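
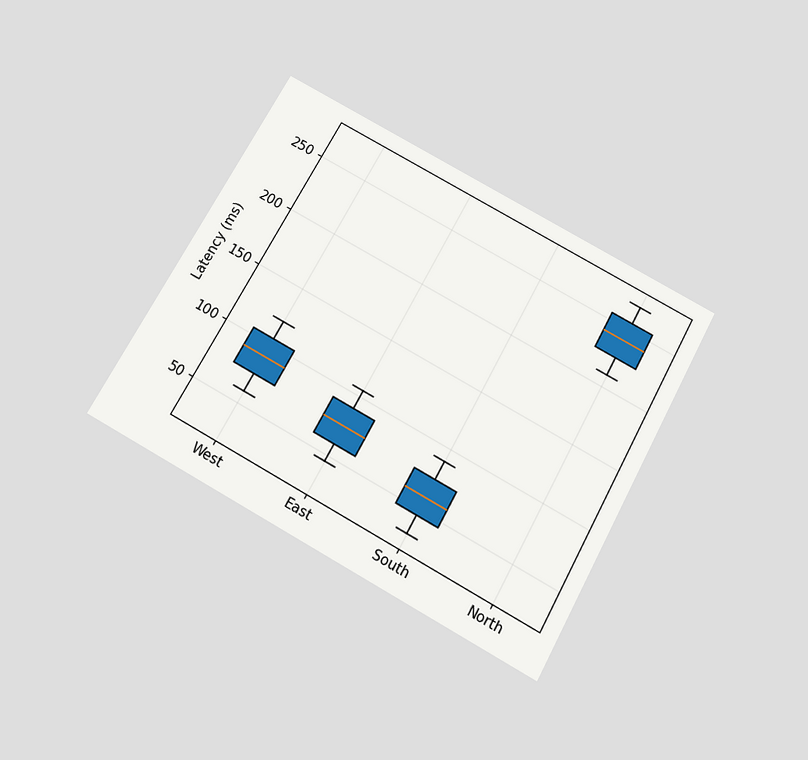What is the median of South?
The chart is tilted about 29° clockwise and viewed slightly from below. The median line in the South box sits at 60ms.

60ms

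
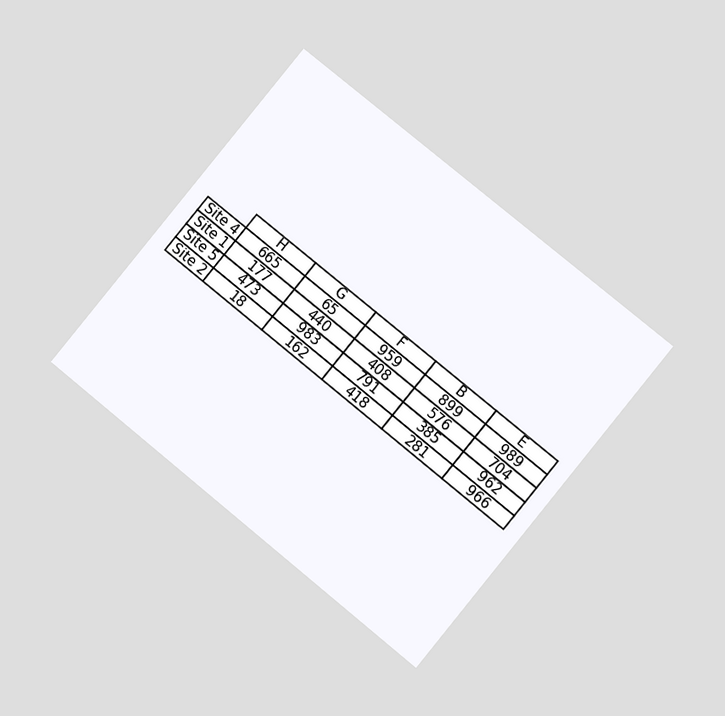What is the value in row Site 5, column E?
962

The chart is tilted about 39° clockwise and viewed at a slight angle. The (Site 5, E) cell reads 962.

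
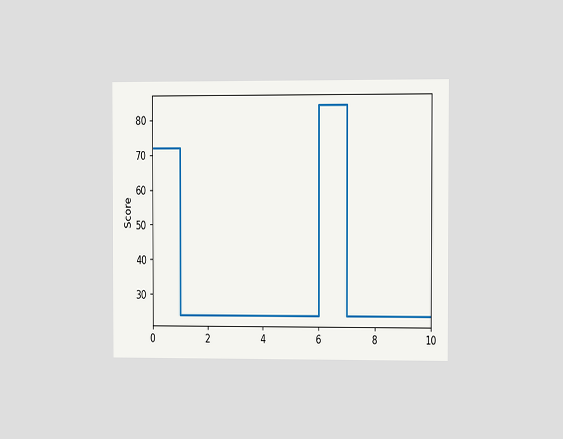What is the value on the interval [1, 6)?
The chart is viewed at a slight angle. On [1, 6) the step sits at 24.

24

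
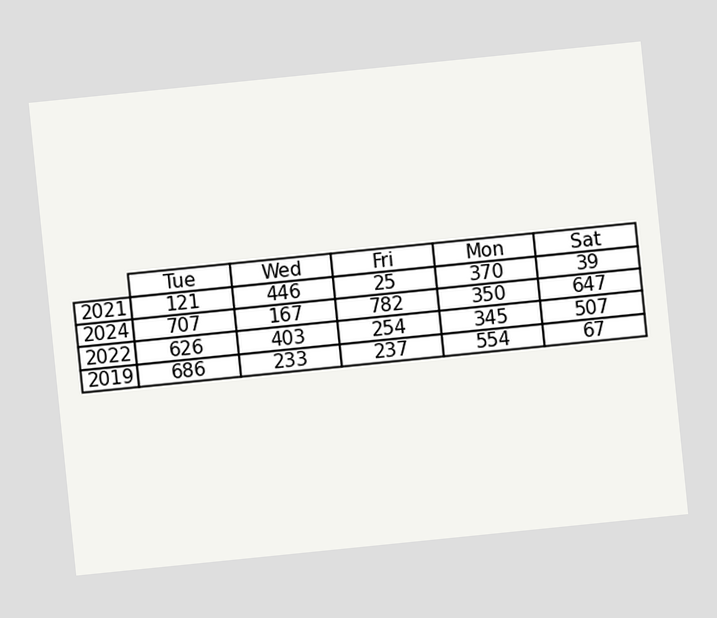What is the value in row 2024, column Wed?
The chart is tilted about 6° counter-clockwise. The (2024, Wed) cell reads 167.

167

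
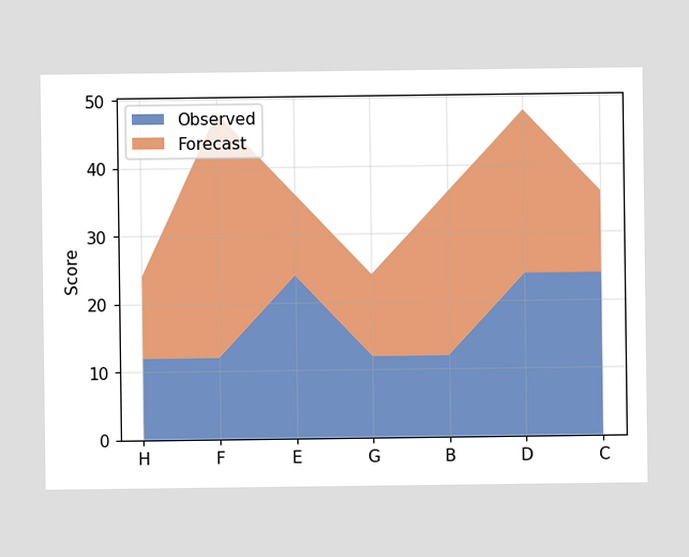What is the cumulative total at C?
36

The stacked total at C reaches 36.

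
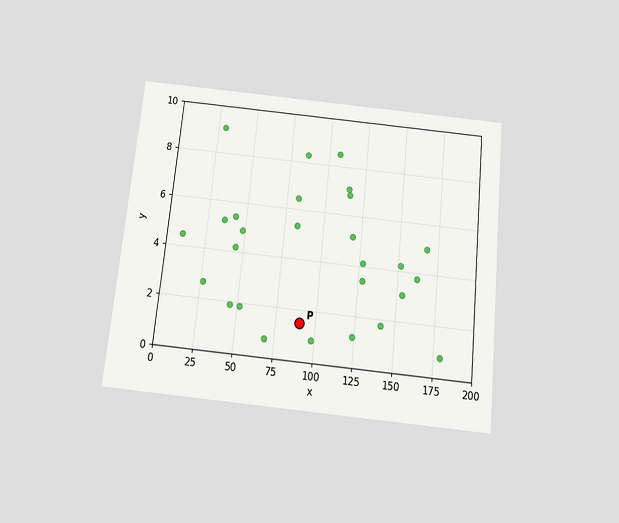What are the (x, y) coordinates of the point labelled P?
(90, 1.5)

The chart is tilted about 6° clockwise and viewed slightly from below. Following the gridlines from P to each axis, P sits at (90, 1.5).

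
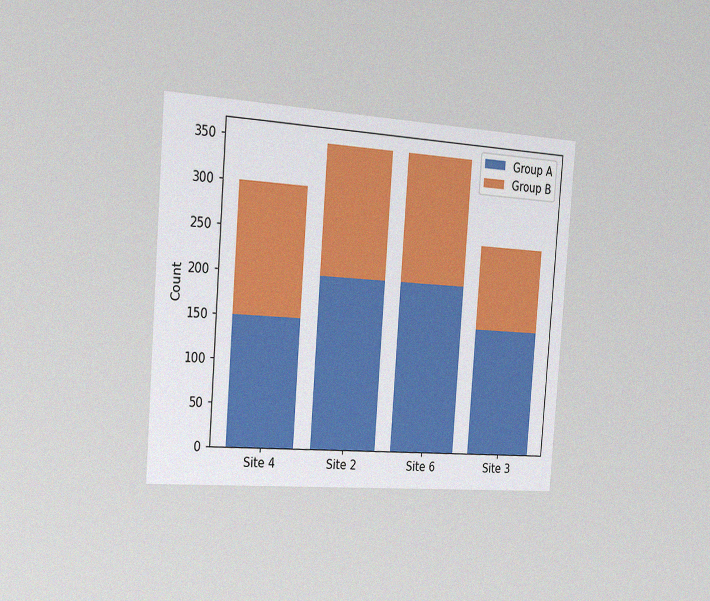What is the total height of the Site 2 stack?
The chart is tilted about 4° clockwise and viewed slightly from the left, with some photo noise. The Site 2 stack's top reaches 350 on the y-axis.

350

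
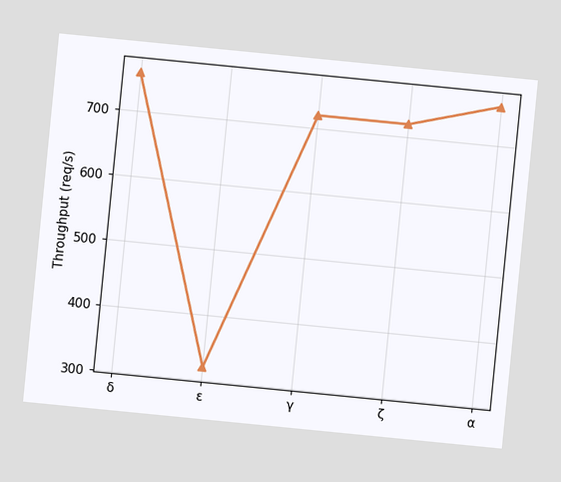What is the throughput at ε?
320req/s

The chart is tilted about 6° clockwise. At ε, the line is at 320req/s.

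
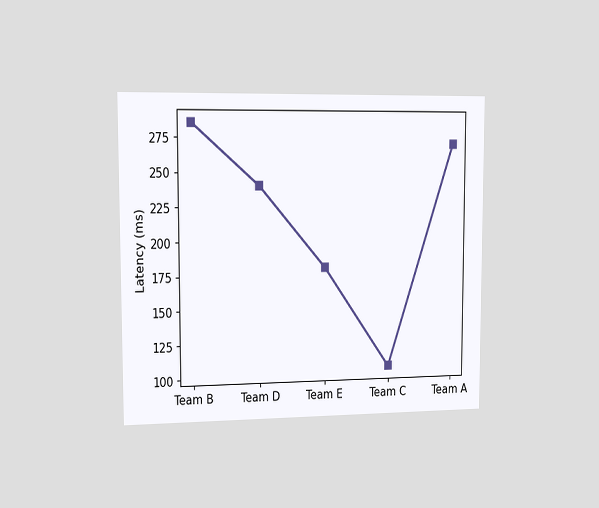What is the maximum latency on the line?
The chart is viewed slightly from the left. The highest point is at Team B, and reading across to the y-axis gives 285ms.

285ms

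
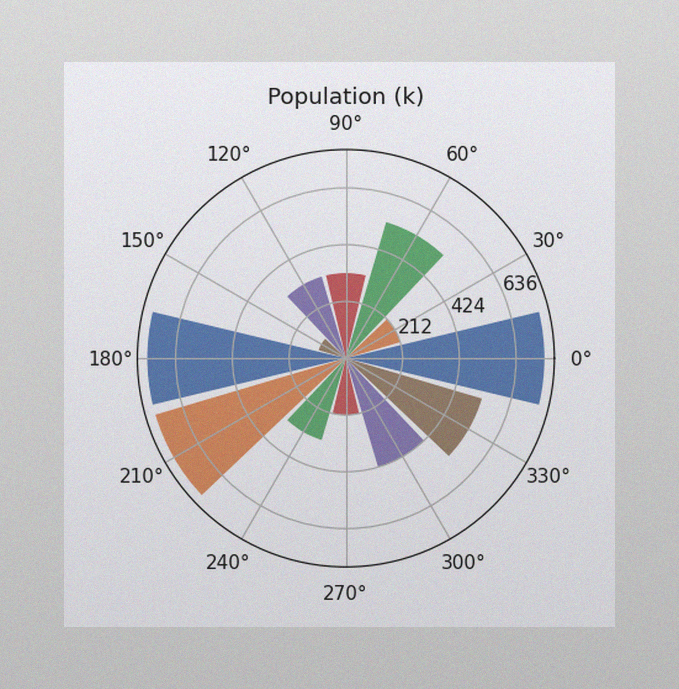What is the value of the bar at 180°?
742k

The image has some photo noise and uneven lighting. The bar at 180° reaches 742k on the radial axis.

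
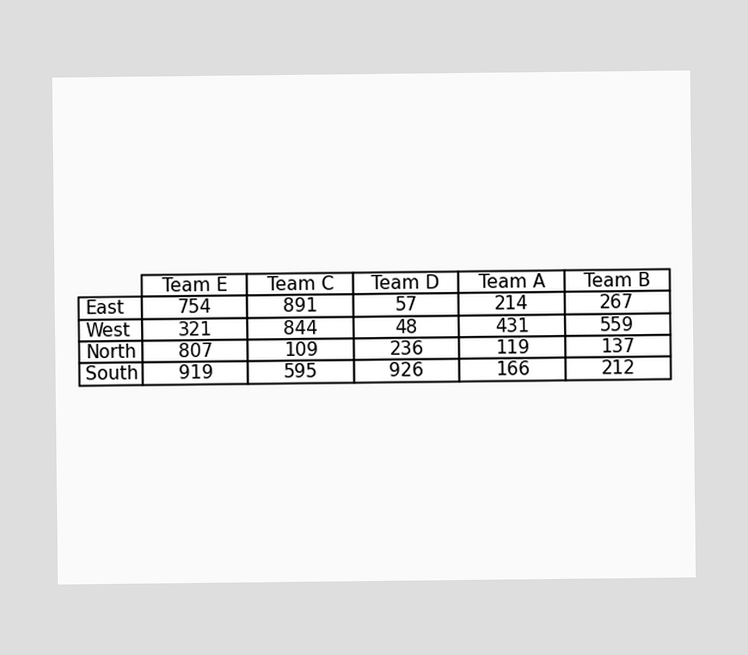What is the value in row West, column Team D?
The (West, Team D) cell reads 48.

48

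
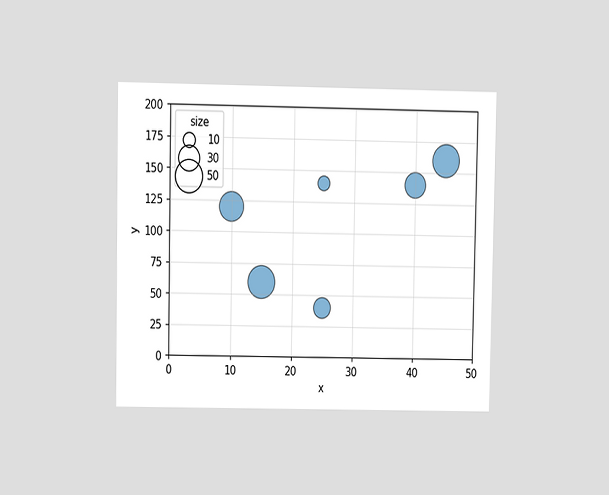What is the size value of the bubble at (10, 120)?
40

The chart is viewed at a slight angle. Matching the bubble at (10, 120) against the size legend gives 40.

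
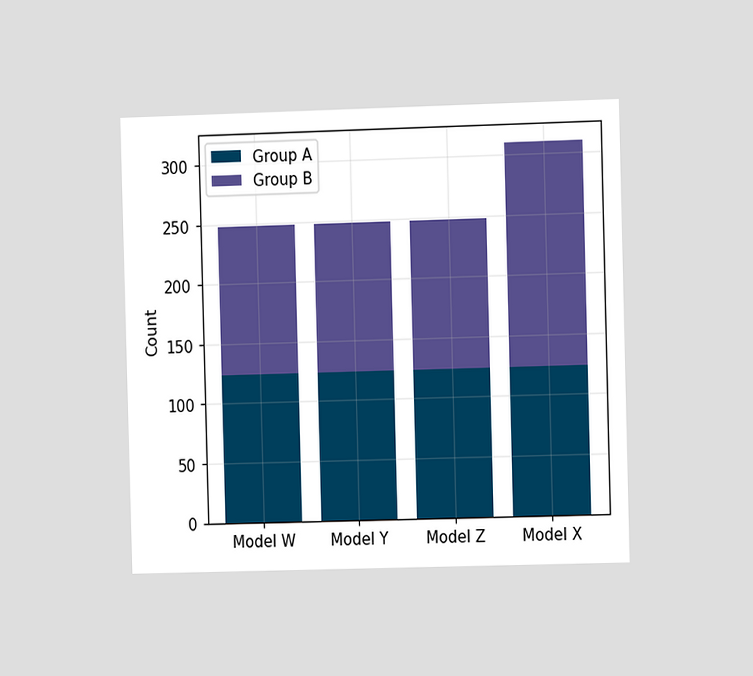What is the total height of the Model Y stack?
The chart is viewed slightly from the right. The Model Y stack's top reaches 248 on the y-axis.

248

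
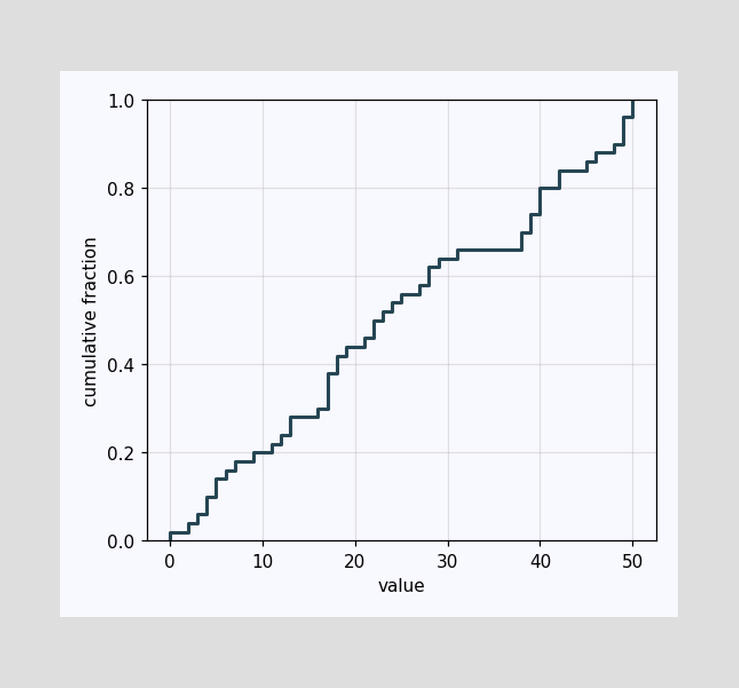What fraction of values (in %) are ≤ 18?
At x=18 the ECDF step is at 42%.

42%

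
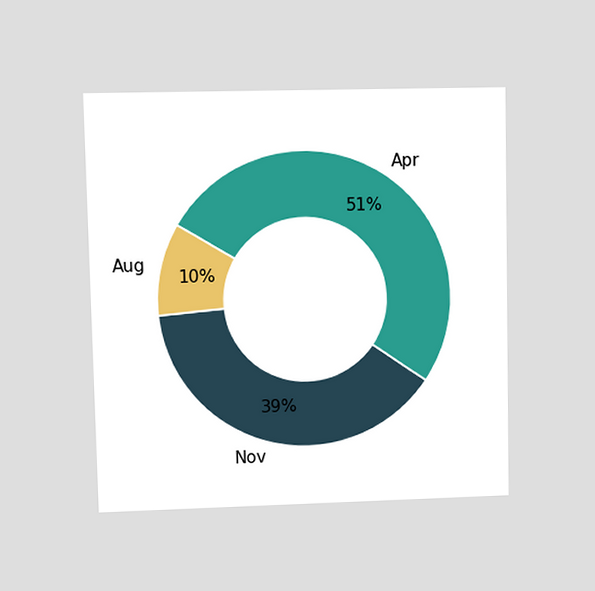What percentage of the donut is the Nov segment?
39%

The chart is viewed at a slight angle. The Nov segment takes up 39% of the ring.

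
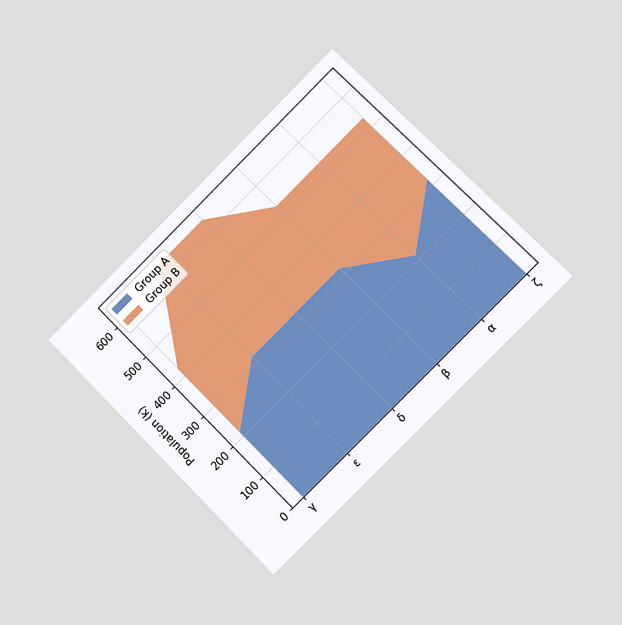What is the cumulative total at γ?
424k

The chart is tilted about 45° counter-clockwise and viewed slightly from the right. The stacked total at γ reaches 424k.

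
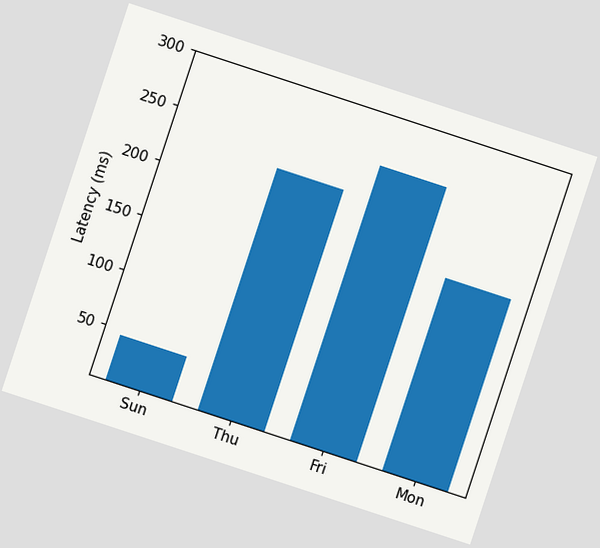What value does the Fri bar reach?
255ms

The chart is tilted about 18° clockwise. Reading along the chart's y-axis, the Fri bar reaches 255ms.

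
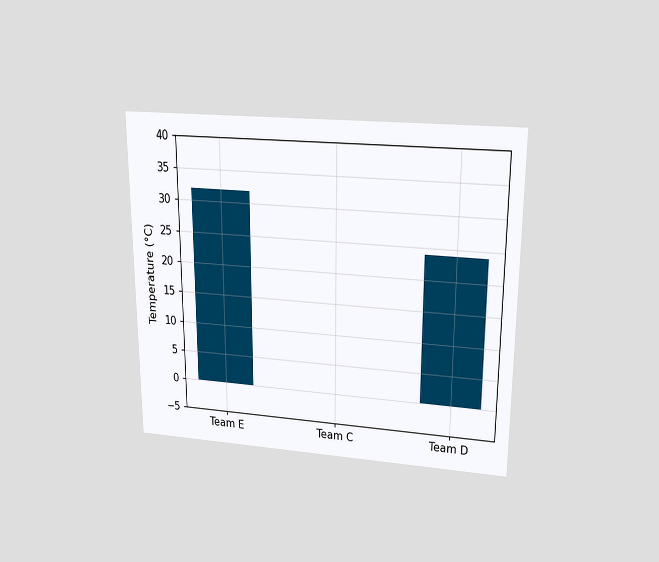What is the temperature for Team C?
The chart is viewed slightly from above. Reading along the chart's y-axis, the Team C bar reaches 0°C.

0°C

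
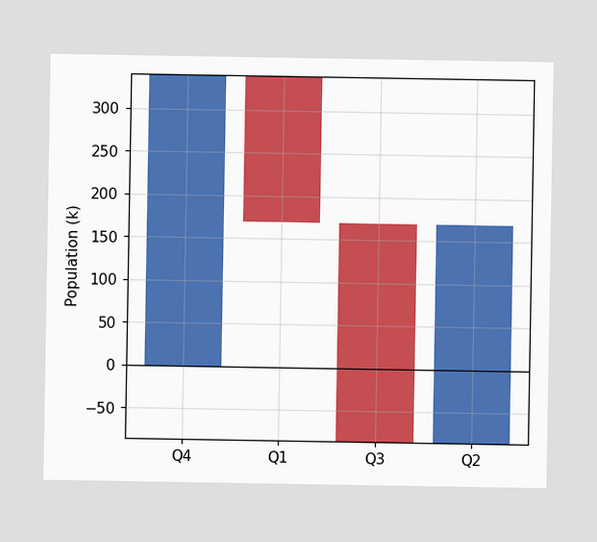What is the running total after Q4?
340k

After Q4 the running total reaches 340k.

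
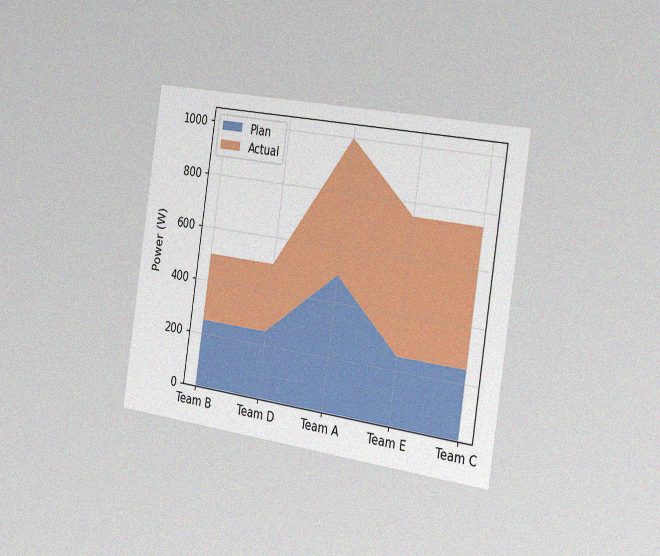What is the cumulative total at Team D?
The chart is tilted about 8° clockwise and viewed slightly from the right, with some photo noise. The stacked total at Team D reaches 500W.

500W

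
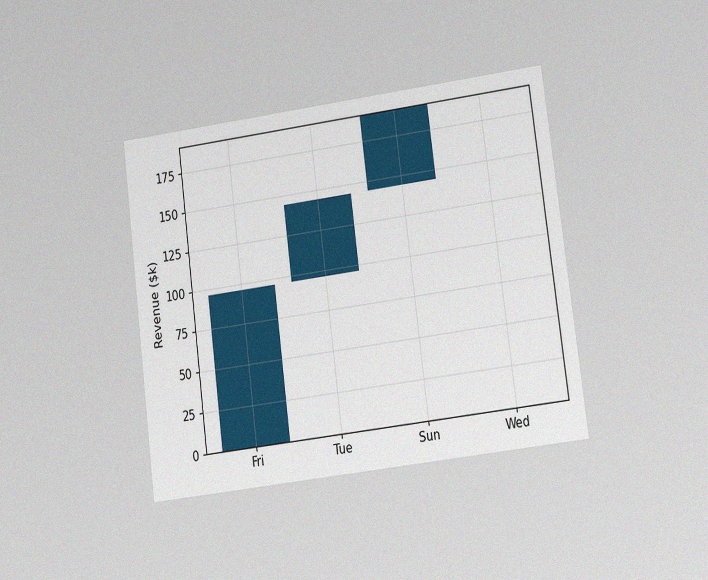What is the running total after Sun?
$192k

The chart is tilted about 7° counter-clockwise and viewed at a slight angle, with some photo noise. After Sun the running total reaches $192k.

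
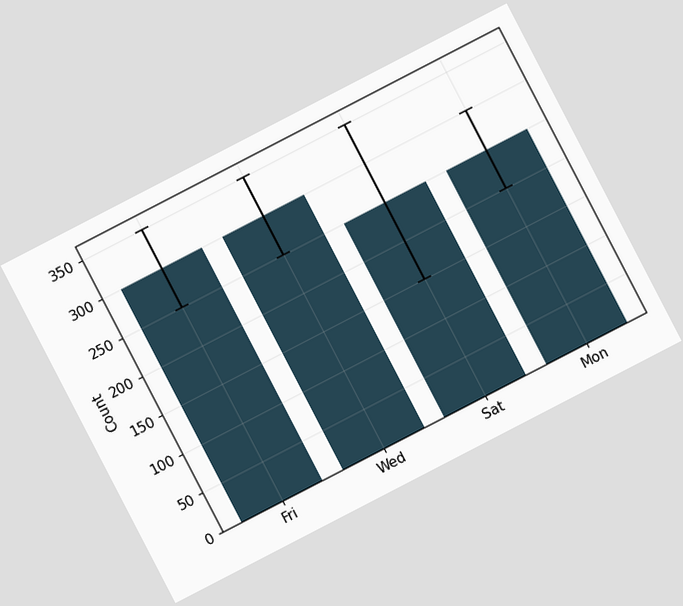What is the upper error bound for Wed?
350

The chart is tilted about 27° counter-clockwise. The Wed bar's upper whisker reaches 350.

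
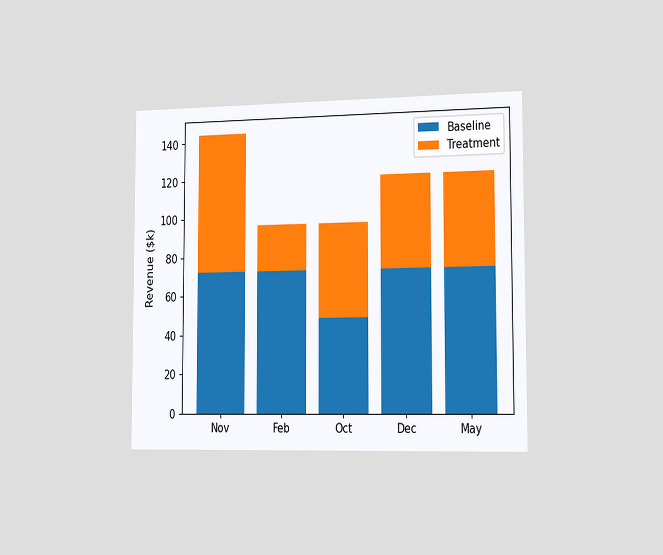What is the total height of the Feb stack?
The chart is viewed slightly from the right. The Feb stack's top reaches $96k on the y-axis.

$96k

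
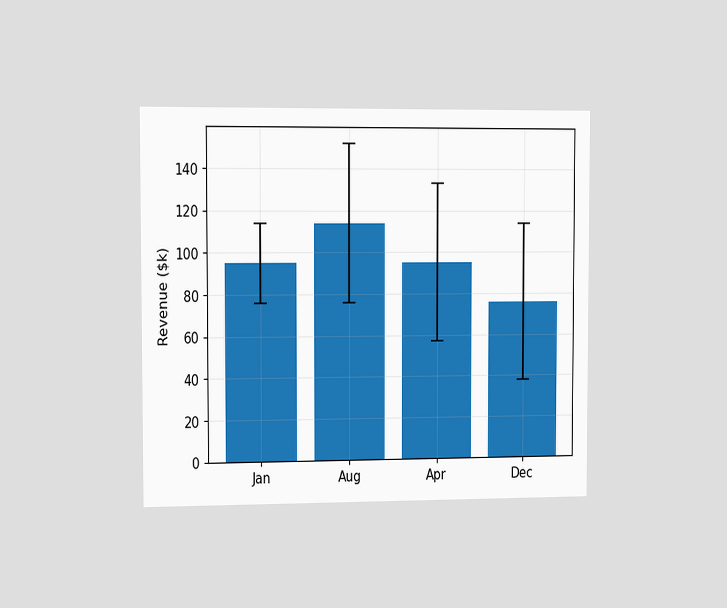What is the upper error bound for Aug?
$152k

The chart is viewed slightly from the left. The Aug bar's upper whisker reaches $152k.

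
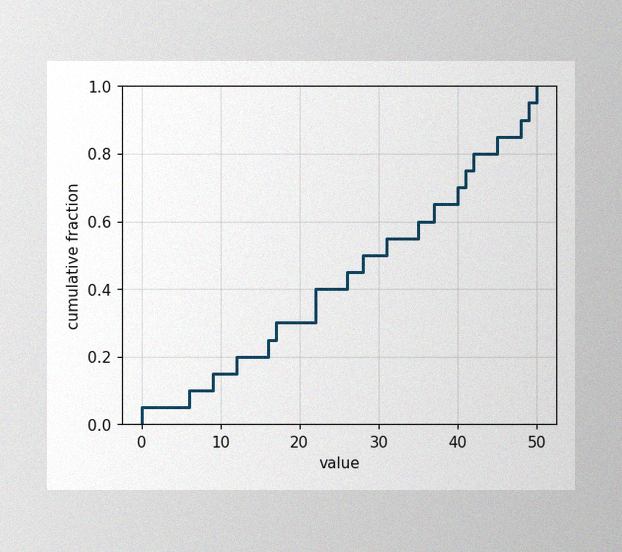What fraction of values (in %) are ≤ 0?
5%

The image has some photo noise and uneven lighting. At x=0 the ECDF step is at 5%.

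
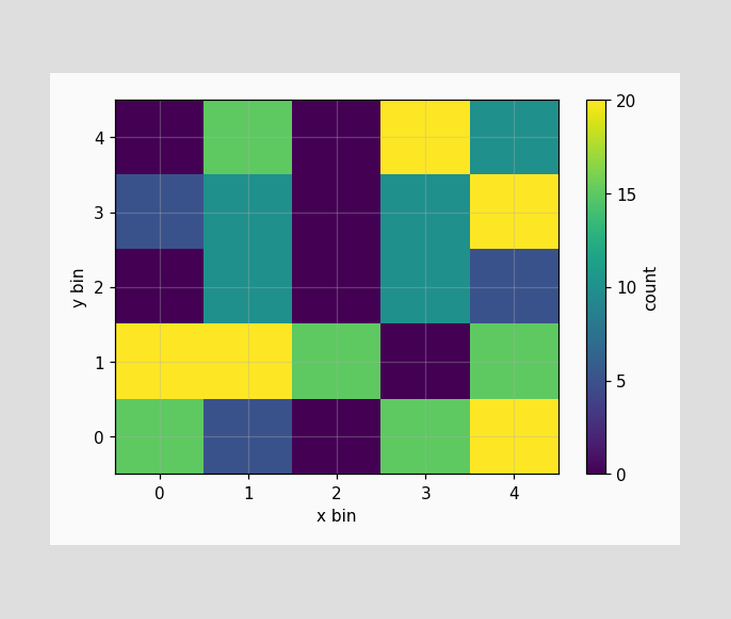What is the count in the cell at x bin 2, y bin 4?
Matching the cell (2, 4) against the colorbar gives 0.

0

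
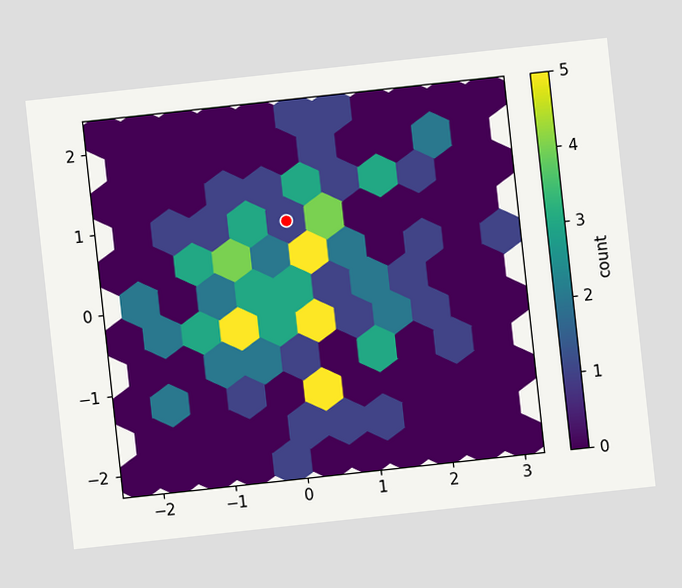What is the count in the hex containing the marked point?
1

The chart is tilted about 6° counter-clockwise. The marked hex reads 1 on the colorbar.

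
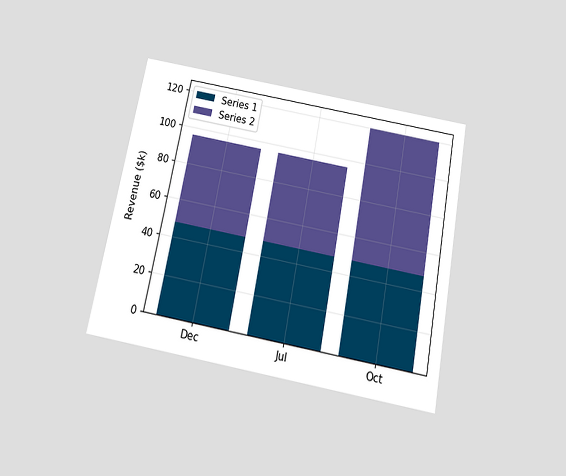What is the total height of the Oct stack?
The chart is tilted about 11° clockwise and viewed slightly from below. The Oct stack's top reaches $120k on the y-axis.

$120k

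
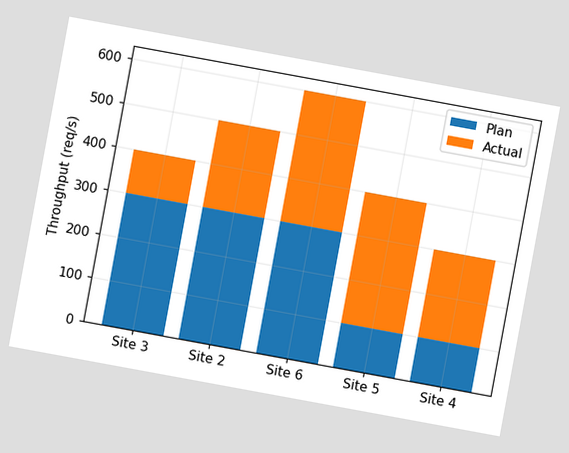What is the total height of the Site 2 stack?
500req/s

The chart is tilted about 10° clockwise. The Site 2 stack's top reaches 500req/s on the y-axis.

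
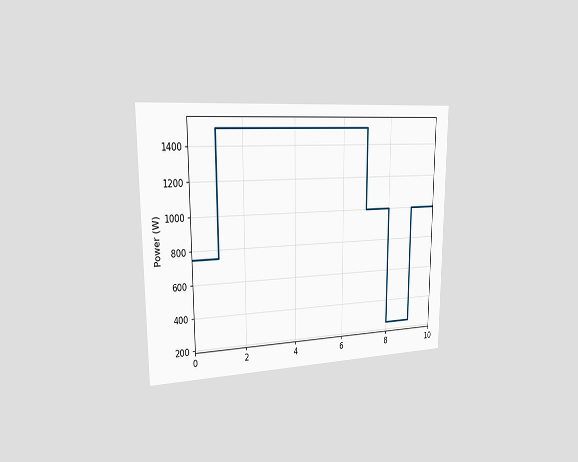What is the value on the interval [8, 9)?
250W

The chart is viewed slightly from the left. On [8, 9) the step sits at 250W.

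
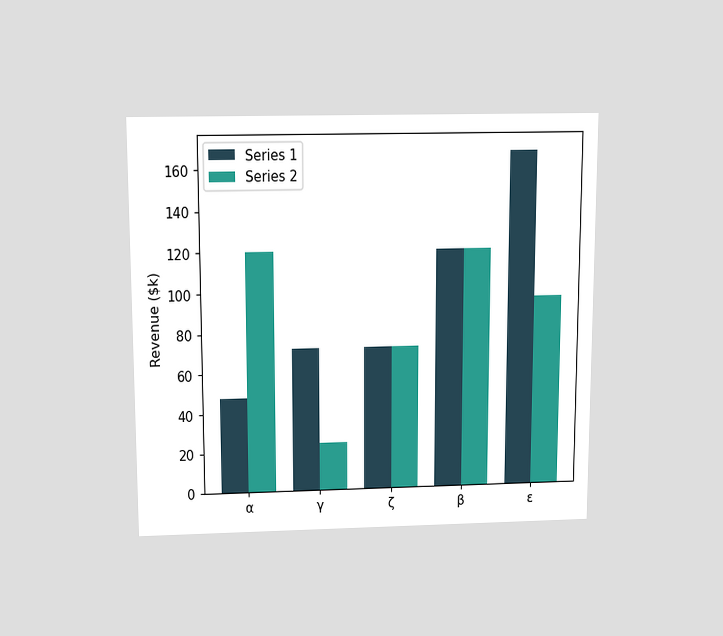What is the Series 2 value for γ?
$24k

The chart is viewed slightly from above. The Series 2 bar at γ reaches $24k on the y-axis.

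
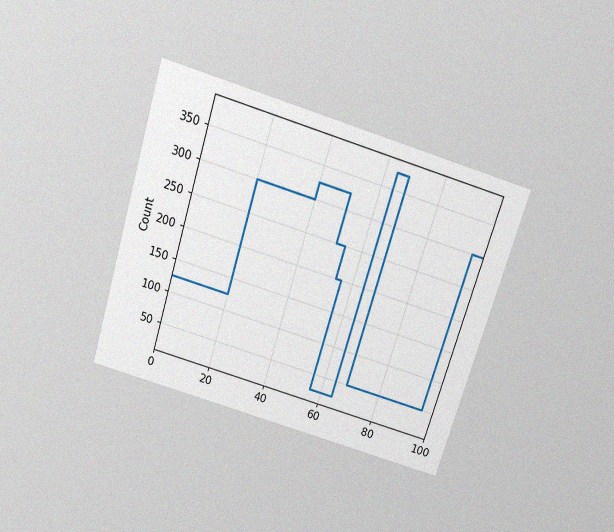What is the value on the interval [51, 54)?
250

The chart is tilted about 17° clockwise and viewed slightly from above, with some photo noise. On [51, 54) the step sits at 250.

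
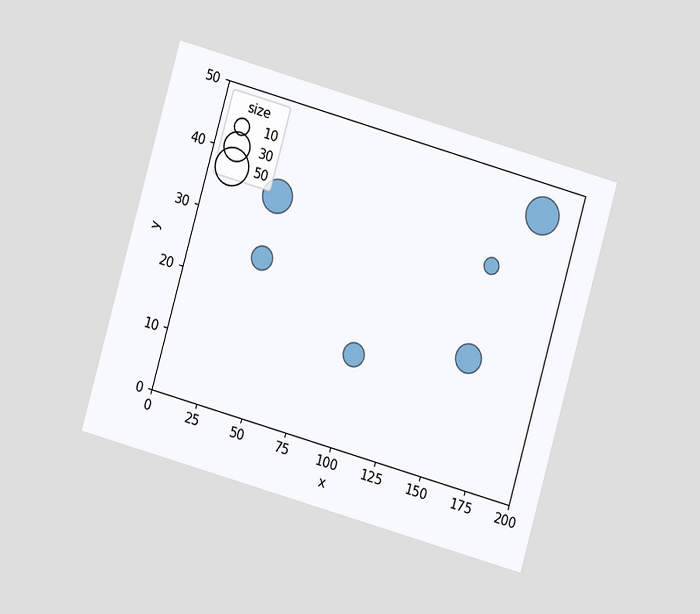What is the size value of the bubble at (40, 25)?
The chart is tilted about 16° clockwise and viewed at a slight angle. Matching the bubble at (40, 25) against the size legend gives 20.

20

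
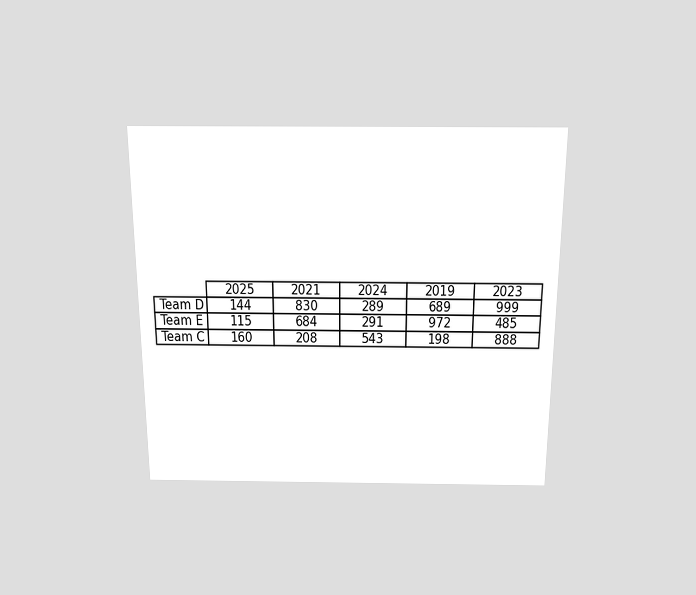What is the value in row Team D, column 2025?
144

The chart is viewed slightly from above. The (Team D, 2025) cell reads 144.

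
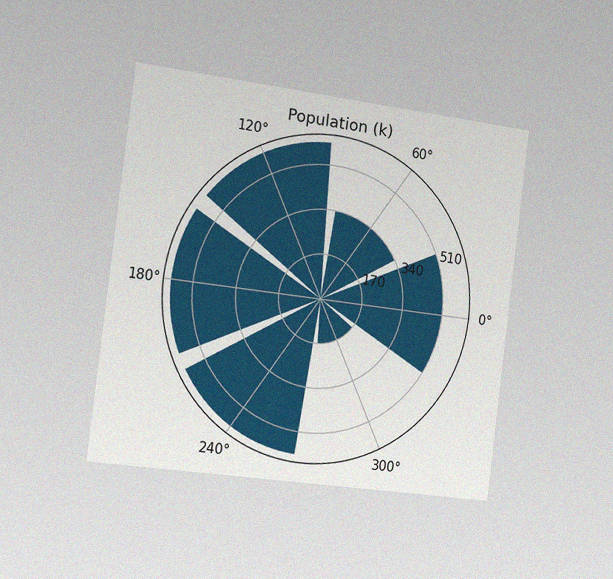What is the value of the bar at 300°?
The chart is tilted about 7° clockwise and viewed slightly from the left, with some photo noise. The bar at 300° reaches 170k on the radial axis.

170k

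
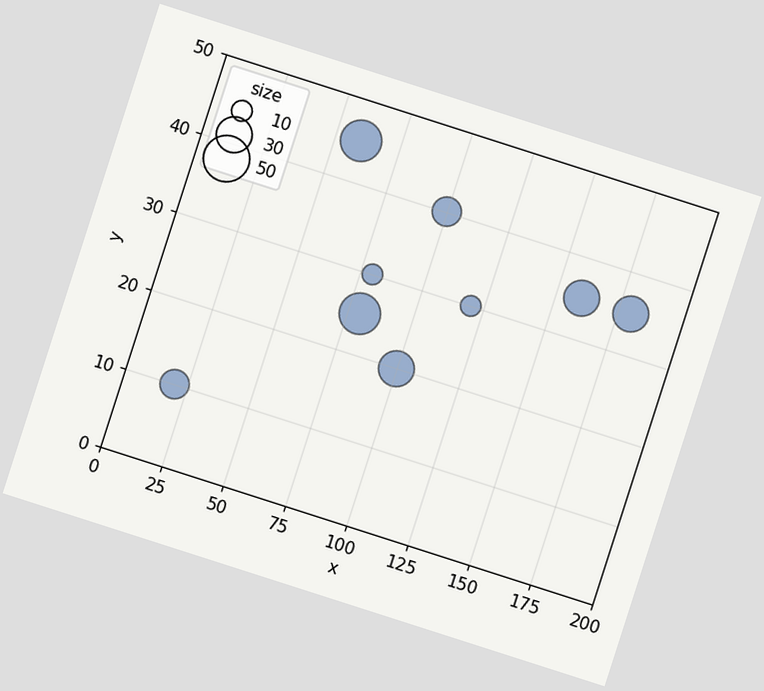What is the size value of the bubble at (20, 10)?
The chart is tilted about 18° clockwise. Matching the bubble at (20, 10) against the size legend gives 20.

20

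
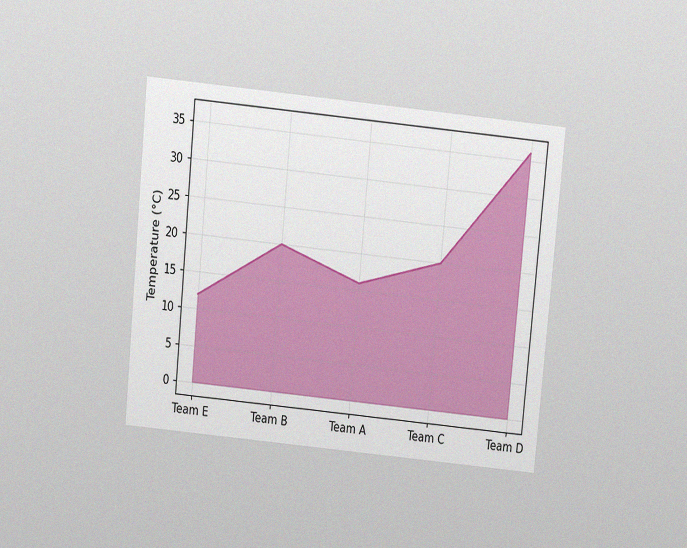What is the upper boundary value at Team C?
The chart is tilted about 6° clockwise and viewed slightly from above, with some photo noise. At Team C the upper boundary is at 20°C.

20°C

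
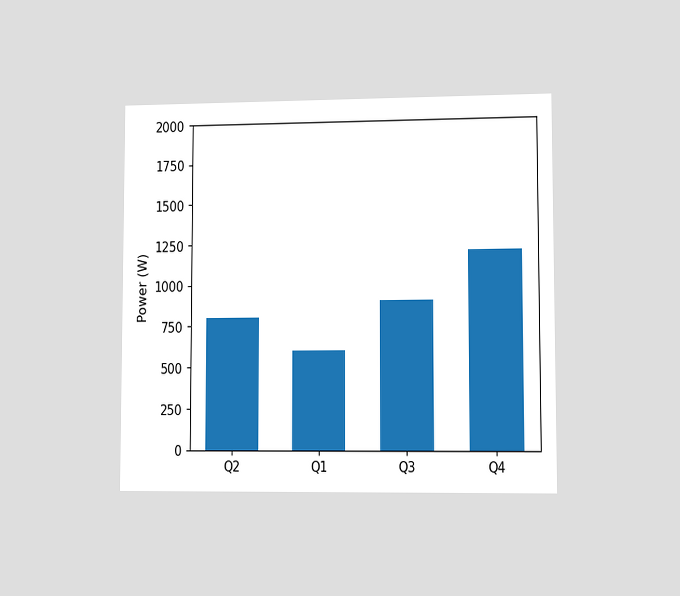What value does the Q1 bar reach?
The chart is viewed at a slight angle. Reading along the chart's y-axis, the Q1 bar reaches 600W.

600W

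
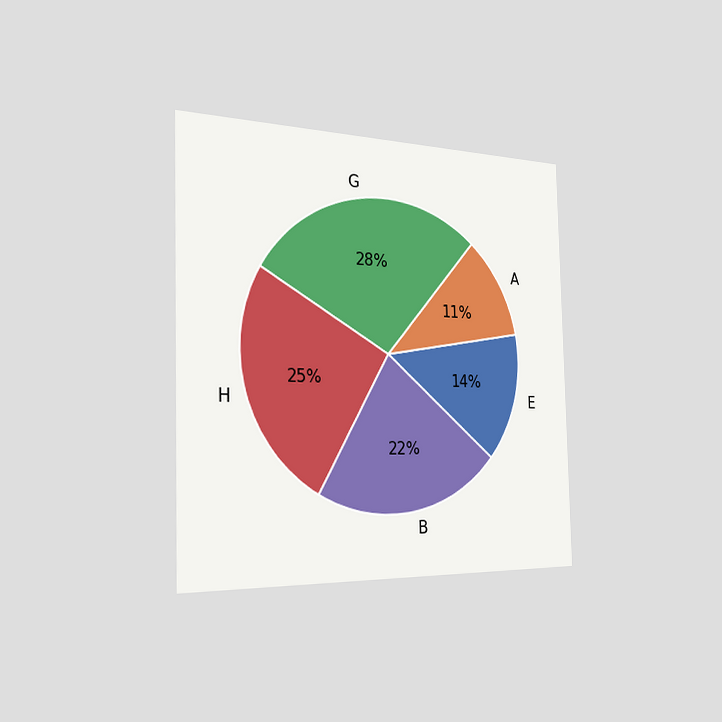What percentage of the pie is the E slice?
14%

The chart is viewed slightly from the left. The E slice takes up 14% of the pie.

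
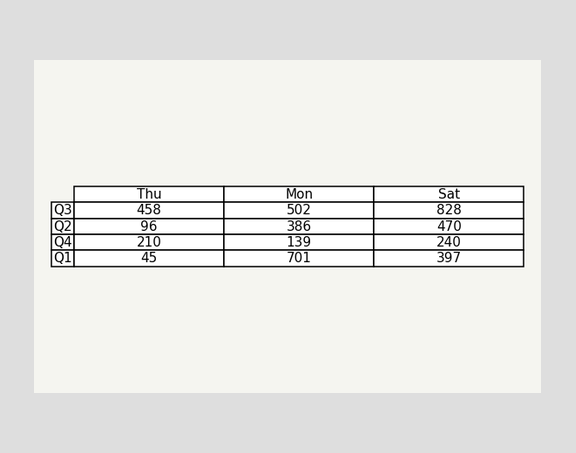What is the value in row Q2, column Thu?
The (Q2, Thu) cell reads 96.

96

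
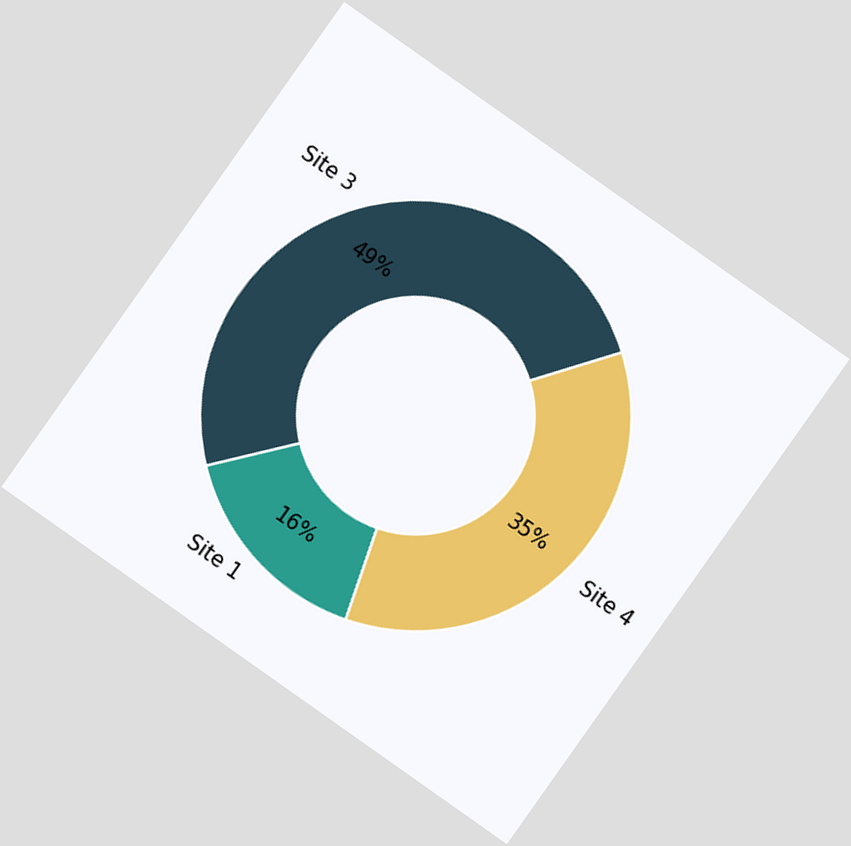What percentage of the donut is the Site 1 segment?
The chart is tilted about 35° clockwise. The Site 1 segment takes up 16% of the ring.

16%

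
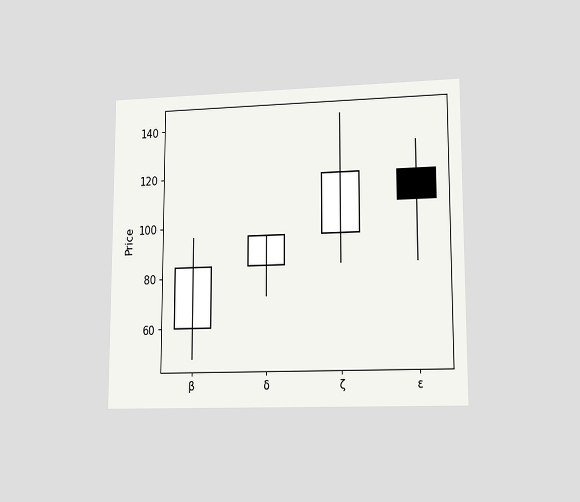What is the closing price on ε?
The chart is viewed at a slight angle. The ε candle closes at 108.

108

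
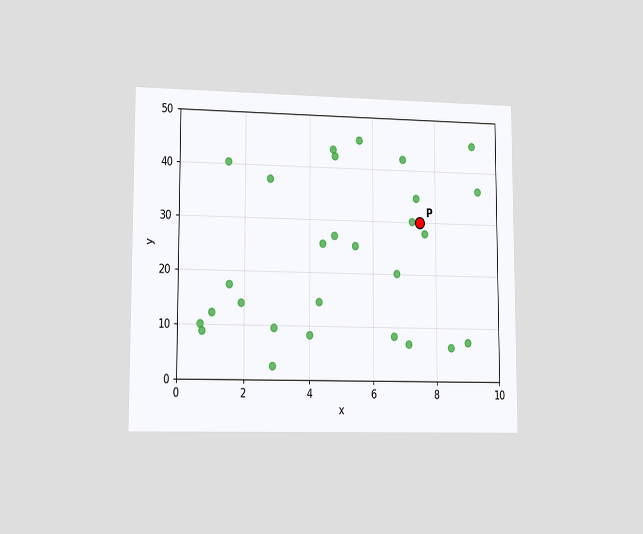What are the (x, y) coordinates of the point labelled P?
(7.5, 30)

The chart is viewed slightly from the left. Following the gridlines from P to each axis, P sits at (7.5, 30).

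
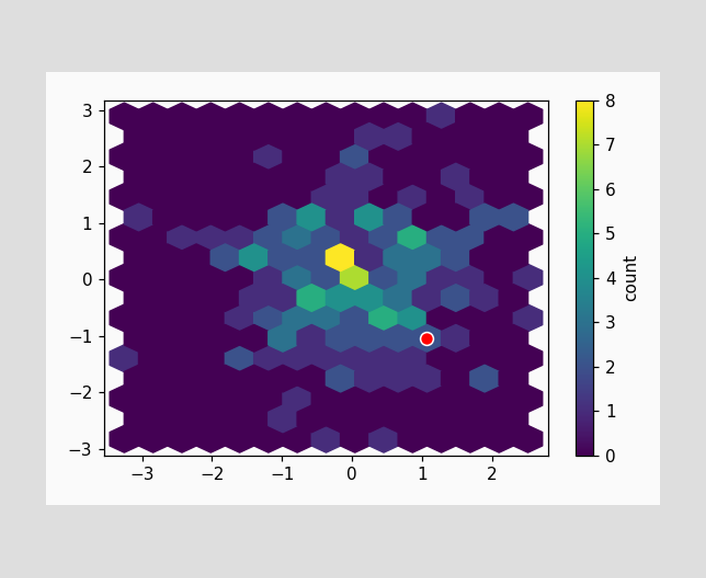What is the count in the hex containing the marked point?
2

The marked hex reads 2 on the colorbar.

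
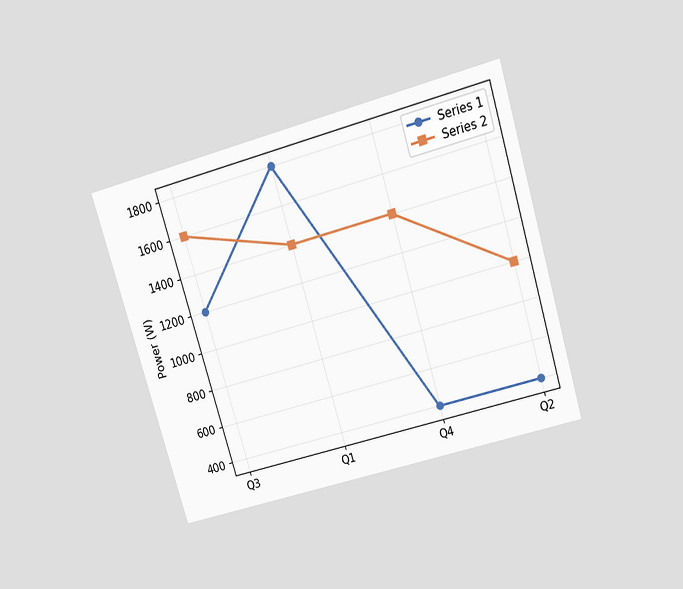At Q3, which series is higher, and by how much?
The chart is tilted about 17° counter-clockwise and viewed slightly from above. At Q3, Series 2 sits above the other line by 400W.

Series 2, by 400W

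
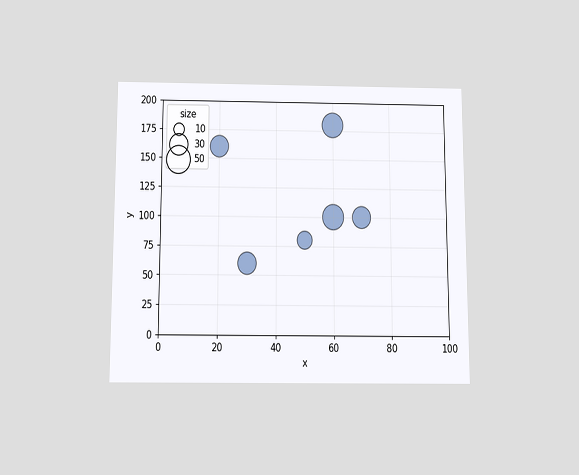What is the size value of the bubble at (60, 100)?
The chart is viewed slightly from below. Matching the bubble at (60, 100) against the size legend gives 40.

40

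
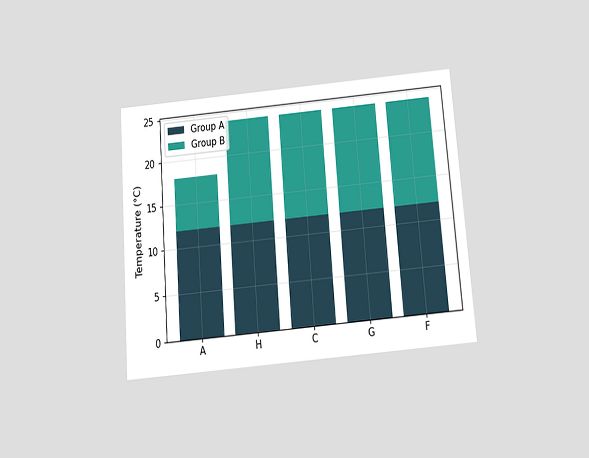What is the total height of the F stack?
24°C

The chart is tilted about 4° counter-clockwise and viewed slightly from below. The F stack's top reaches 24°C on the y-axis.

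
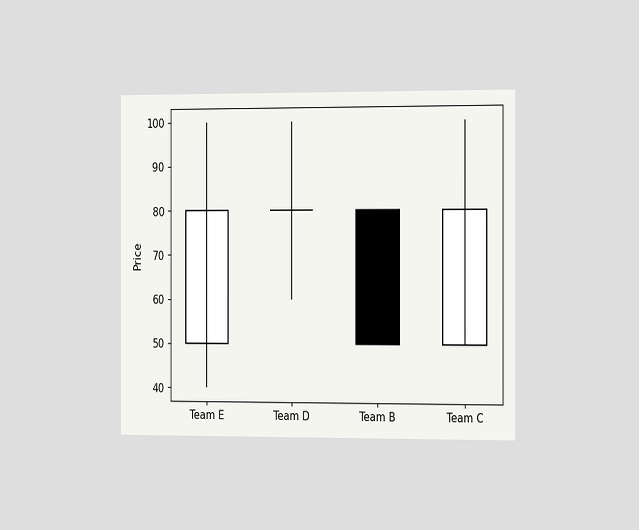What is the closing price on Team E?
80

The chart is viewed slightly from the right. The Team E candle closes at 80.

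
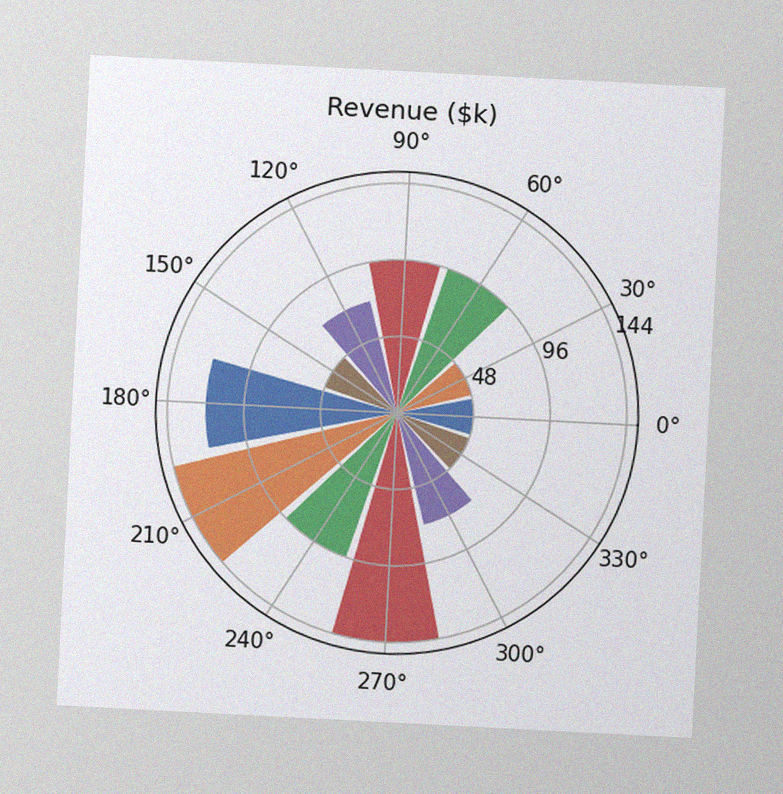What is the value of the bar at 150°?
The chart is tilted about 3° clockwise, with some photo noise. The bar at 150° reaches $48k on the radial axis.

$48k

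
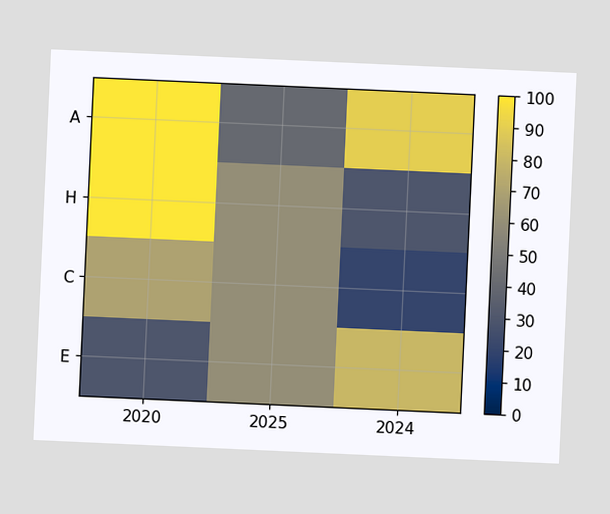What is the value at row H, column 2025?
The chart is tilted about 3° clockwise. Matching cell (H, 2025) against the colorbar gives 60.

60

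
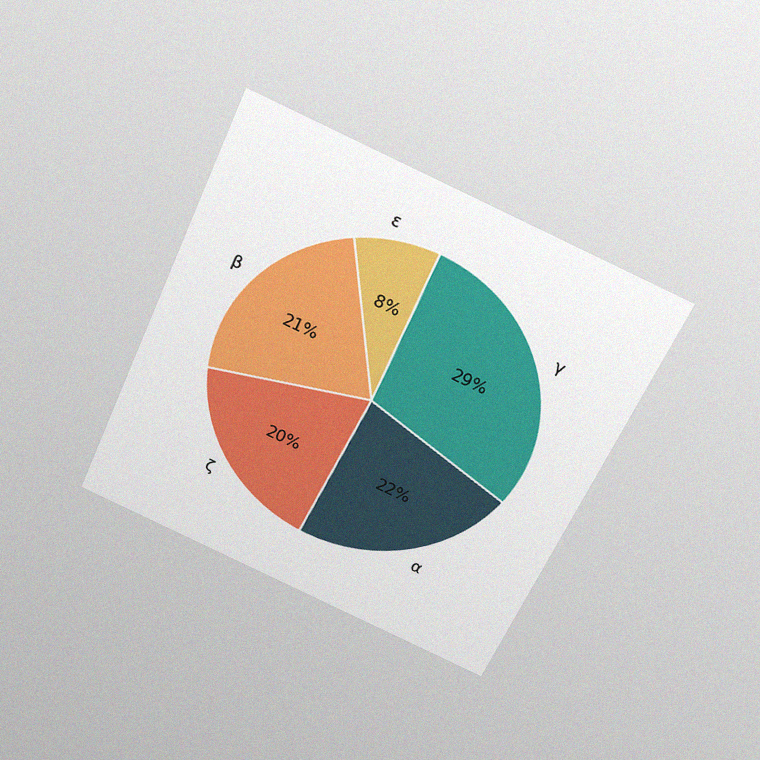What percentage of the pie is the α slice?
The chart is tilted about 24° clockwise and viewed slightly from above, with some photo noise. The α slice takes up 22% of the pie.

22%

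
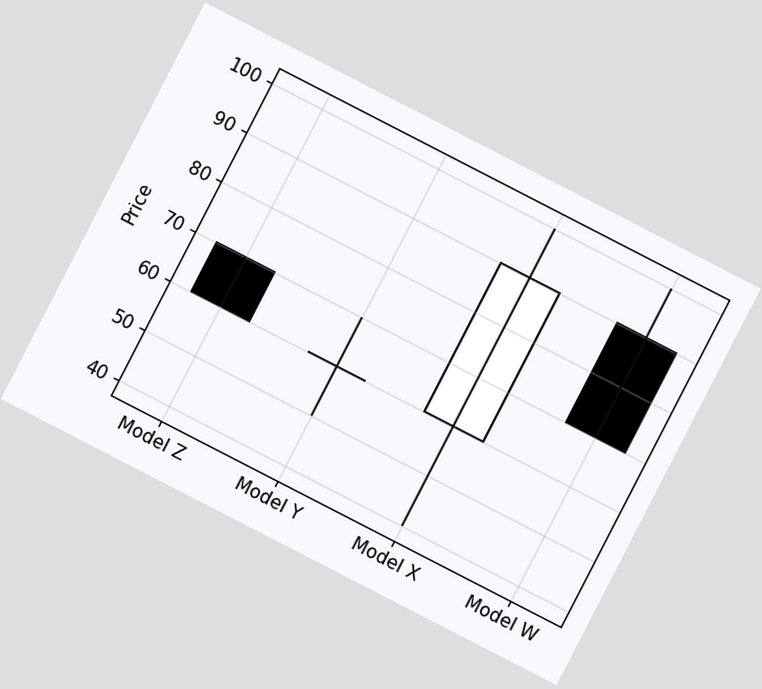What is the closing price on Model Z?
The chart is tilted about 27° clockwise. The Model Z candle closes at 60.

60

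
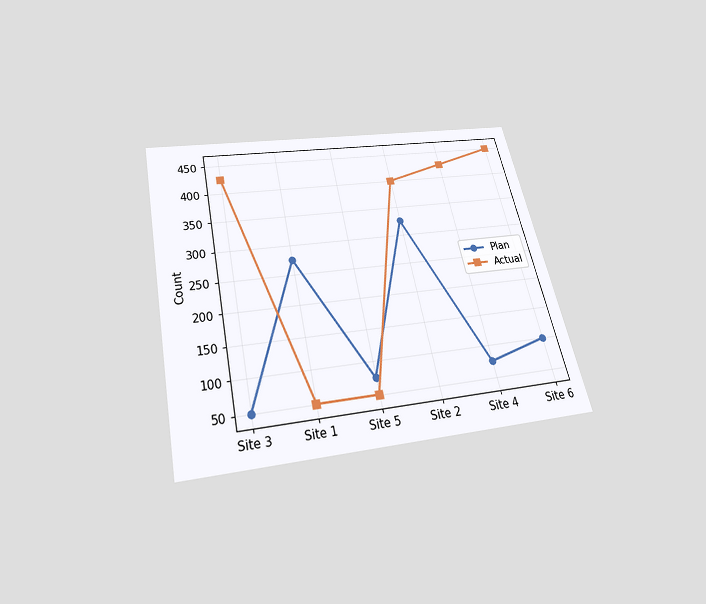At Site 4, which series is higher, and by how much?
Actual, by 350

The chart is tilted about 12° counter-clockwise and viewed slightly from below. At Site 4, Actual sits above the other line by 350.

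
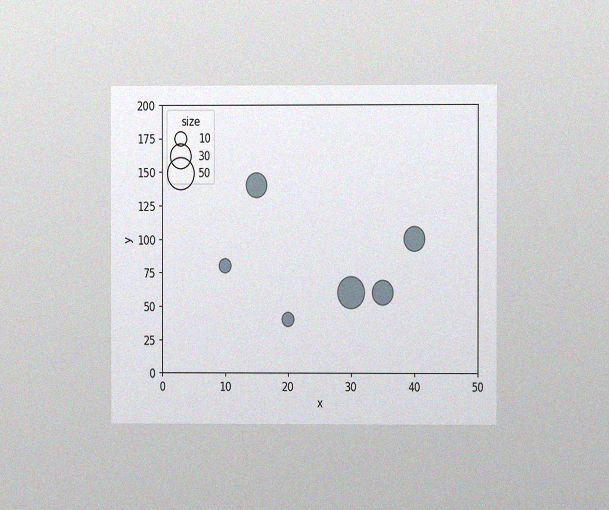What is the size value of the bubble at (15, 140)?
30

The chart is viewed at a slight angle, with some photo noise. Matching the bubble at (15, 140) against the size legend gives 30.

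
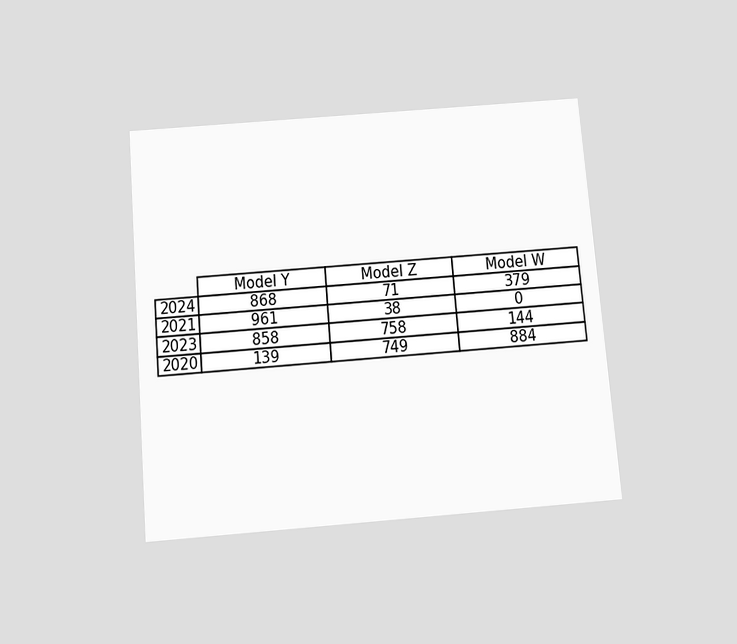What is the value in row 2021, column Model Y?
961

The chart is tilted about 5° counter-clockwise and viewed slightly from below. The (2021, Model Y) cell reads 961.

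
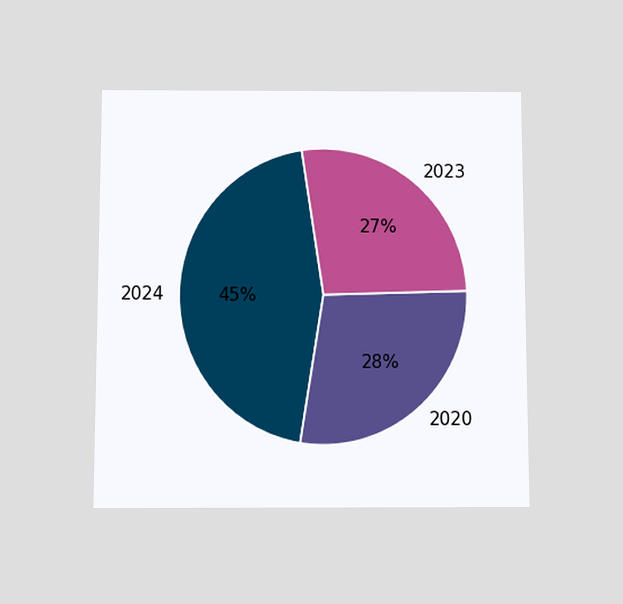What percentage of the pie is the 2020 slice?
28%

The chart is viewed slightly from below. The 2020 slice takes up 28% of the pie.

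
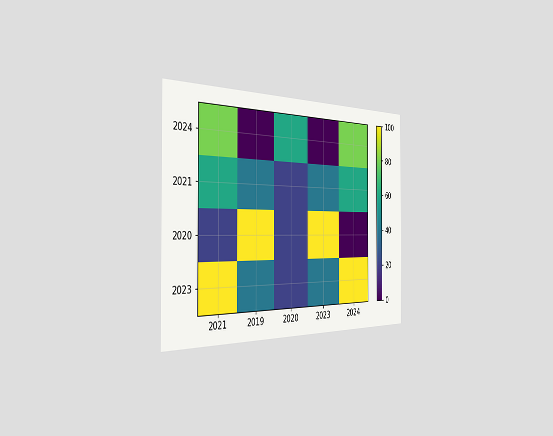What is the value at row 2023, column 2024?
The chart is viewed slightly from the left. Matching cell (2023, 2024) against the colorbar gives 100.

100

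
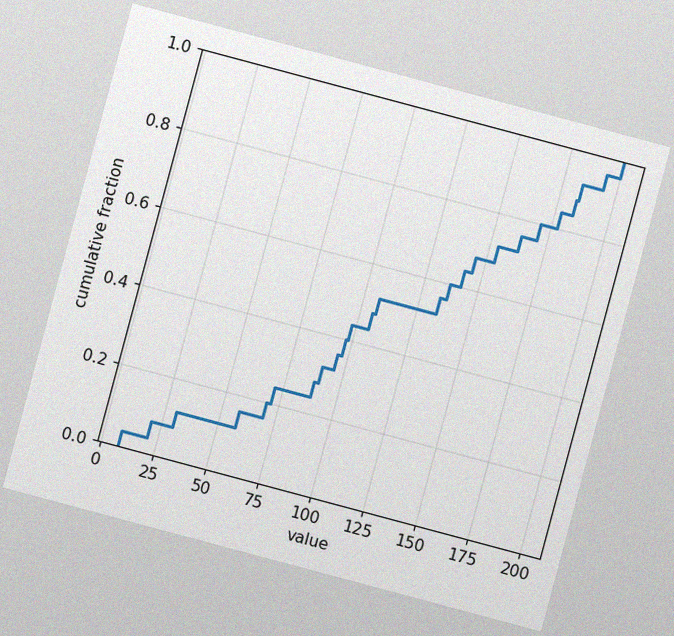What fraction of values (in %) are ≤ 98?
The chart is tilted about 15° clockwise, with some photo noise. At x=98 the ECDF step is at 44%.

44%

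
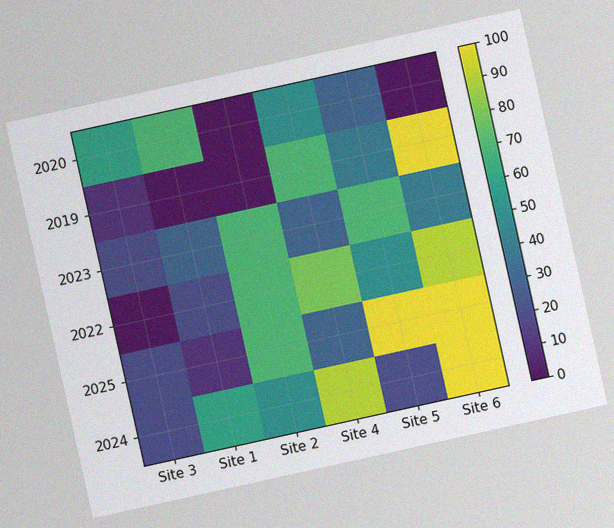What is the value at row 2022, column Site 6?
90

The chart is tilted about 12° counter-clockwise, with some photo noise. Matching cell (2022, Site 6) against the colorbar gives 90.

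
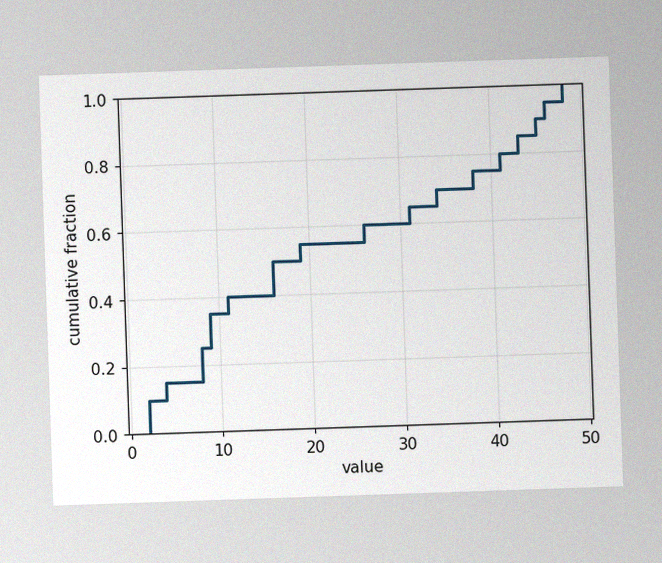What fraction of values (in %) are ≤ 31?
The image has some photo noise and uneven lighting. At x=31 the ECDF step is at 65%.

65%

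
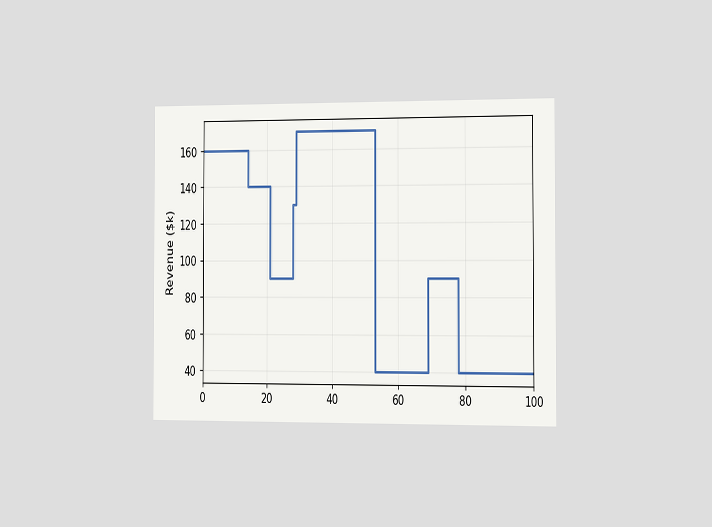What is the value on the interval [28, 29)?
$130k

The chart is viewed slightly from the right. On [28, 29) the step sits at $130k.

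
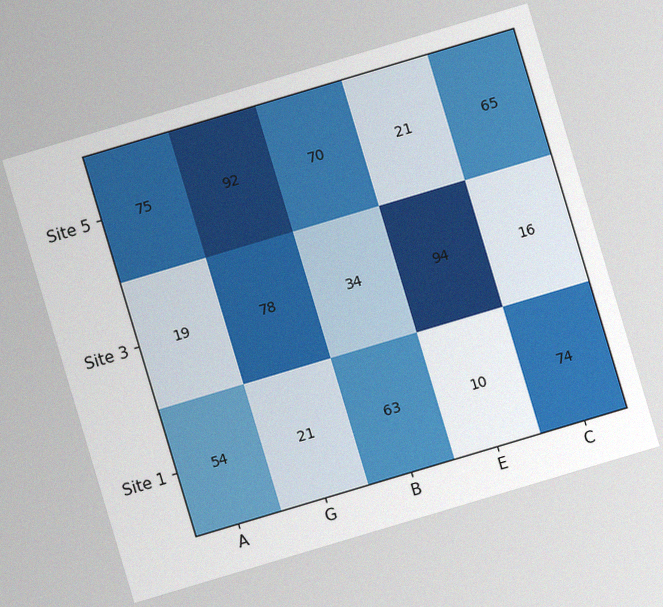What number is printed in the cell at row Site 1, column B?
63

The chart is tilted about 17° counter-clockwise, with some photo noise. The (Site 1, B) cell reads 63.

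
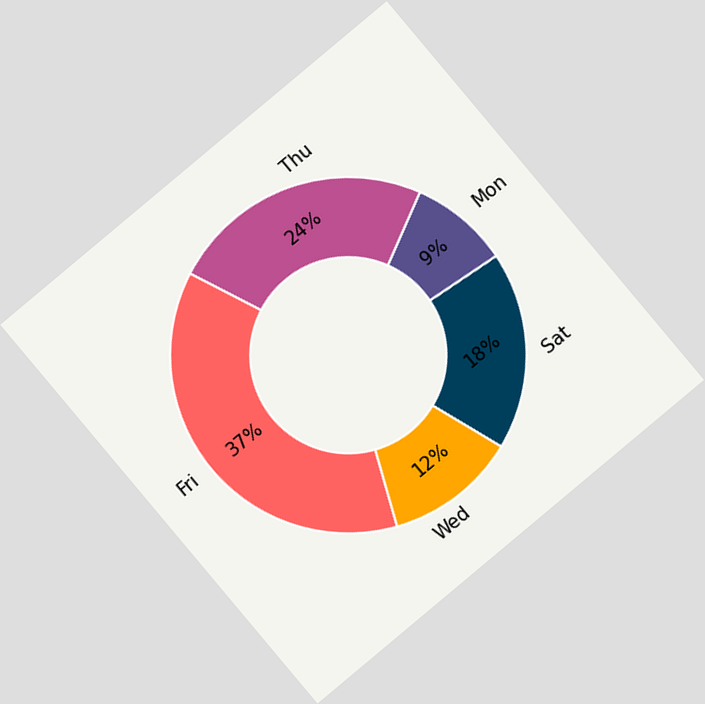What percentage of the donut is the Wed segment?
12%

The chart is tilted about 40° counter-clockwise. The Wed segment takes up 12% of the ring.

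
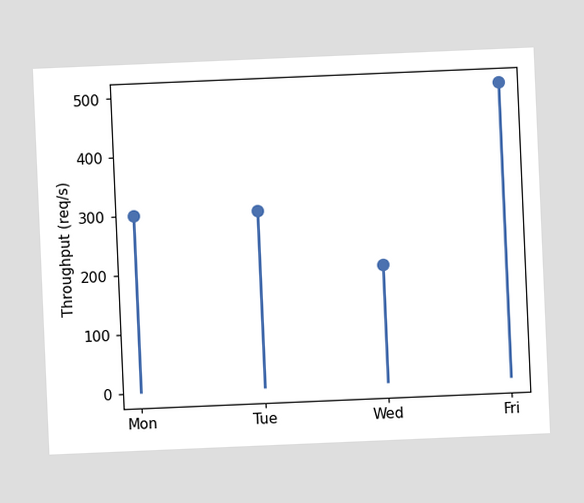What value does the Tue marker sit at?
300req/s

The chart is tilted about 2° counter-clockwise. The Tue marker sits at 300req/s.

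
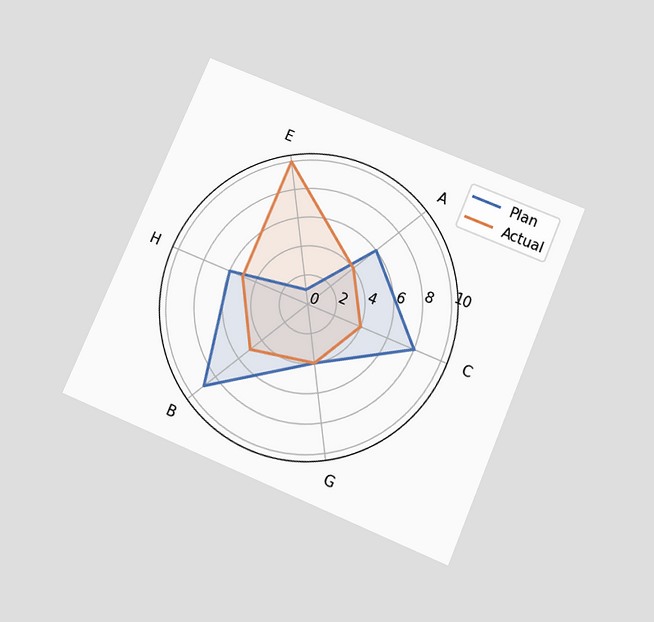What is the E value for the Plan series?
1

The chart is tilted about 23° clockwise and viewed slightly from below. On the E axis, Plan reaches 1.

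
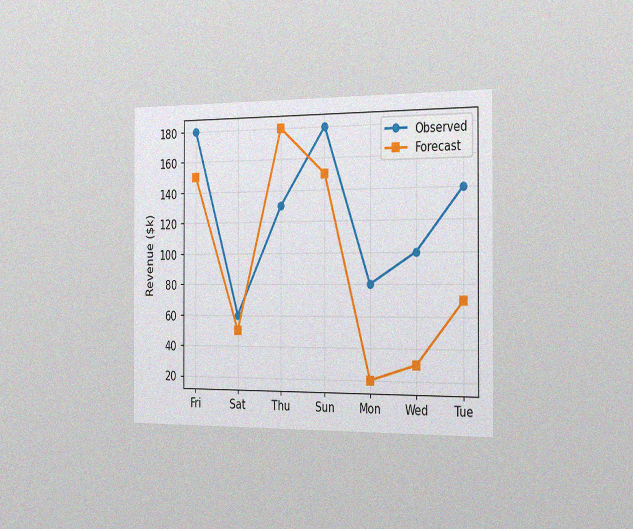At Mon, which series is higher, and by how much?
Observed, by $60k

The chart is viewed slightly from the right, with some photo noise. At Mon, Observed sits above the other line by $60k.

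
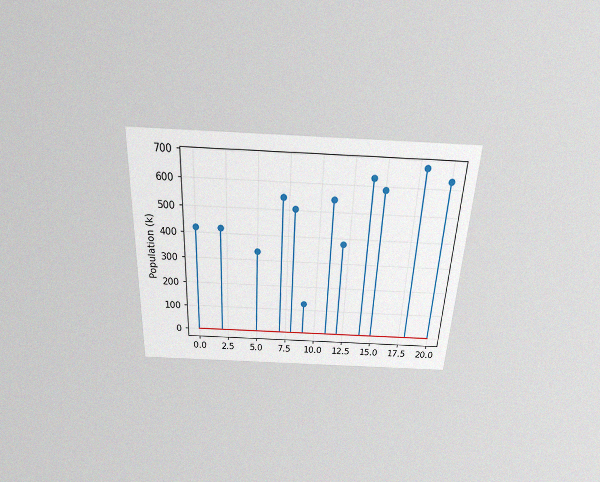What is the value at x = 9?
The chart is tilted about 3° clockwise and viewed slightly from above, with some photo noise. The stem at x=9 reaches 126k.

126k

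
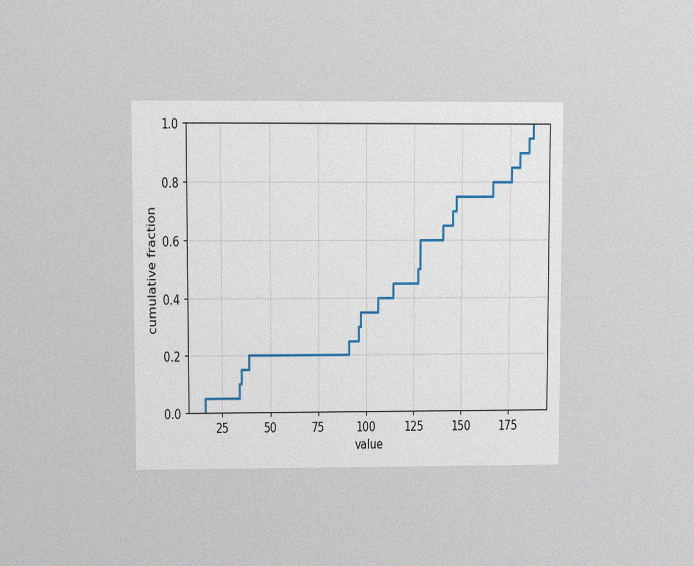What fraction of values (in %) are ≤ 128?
60%

The chart is viewed at a slight angle, with some photo noise. At x=128 the ECDF step is at 60%.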